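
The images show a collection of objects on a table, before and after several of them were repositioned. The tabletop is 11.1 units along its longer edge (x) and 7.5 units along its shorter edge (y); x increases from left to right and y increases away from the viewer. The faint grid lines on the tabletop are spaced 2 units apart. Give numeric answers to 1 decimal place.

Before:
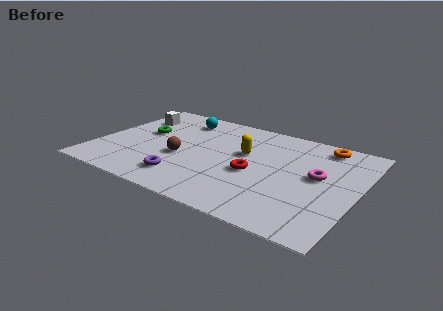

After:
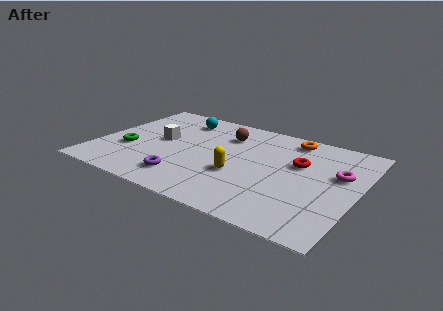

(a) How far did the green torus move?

1.6

The green torus was near (1.8, 4.3) before and (1.4, 2.7) after, so it travelled √(0.4² + 1.6²) ≈ 1.6 units.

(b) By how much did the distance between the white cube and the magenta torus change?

-0.8

The distance was about 8.4 in the first image and 7.6 in the second, so they moved 0.8 units closer together.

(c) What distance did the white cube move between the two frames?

2.1

The white cube moved from about (1.1, 5.5) to (2.6, 4.0), a distance of √(1.5² + 1.5²) ≈ 2.1.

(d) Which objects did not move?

the purple torus and the cyan sphere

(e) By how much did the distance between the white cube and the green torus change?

+0.4

The distance was about 1.4 in the first image and 1.8 in the second, so they moved 0.4 units further apart.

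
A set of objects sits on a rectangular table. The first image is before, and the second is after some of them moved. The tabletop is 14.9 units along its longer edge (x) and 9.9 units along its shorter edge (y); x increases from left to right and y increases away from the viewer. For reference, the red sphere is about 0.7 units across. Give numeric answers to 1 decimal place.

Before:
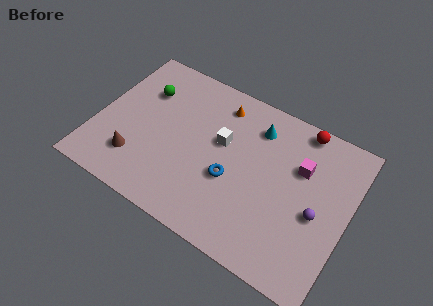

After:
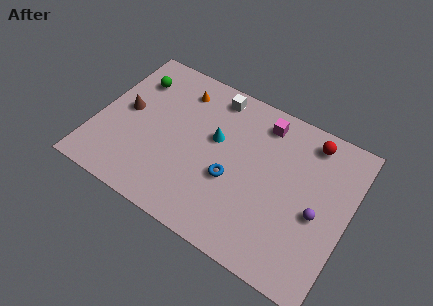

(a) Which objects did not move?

the purple sphere and the blue torus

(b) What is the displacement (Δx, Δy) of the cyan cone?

(-2.2, -1.9)

The cyan cone started near (9.1, 7.8) and ended near (6.9, 5.9).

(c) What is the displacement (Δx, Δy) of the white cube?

(-0.9, 2.7)

From the two frames, the white cube sits at roughly (7.3, 5.9) before and (6.4, 8.6) after.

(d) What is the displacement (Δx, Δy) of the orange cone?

(-2.4, -0.2)

From the two frames, the orange cone sits at roughly (6.8, 8.2) before and (4.4, 8.0) after.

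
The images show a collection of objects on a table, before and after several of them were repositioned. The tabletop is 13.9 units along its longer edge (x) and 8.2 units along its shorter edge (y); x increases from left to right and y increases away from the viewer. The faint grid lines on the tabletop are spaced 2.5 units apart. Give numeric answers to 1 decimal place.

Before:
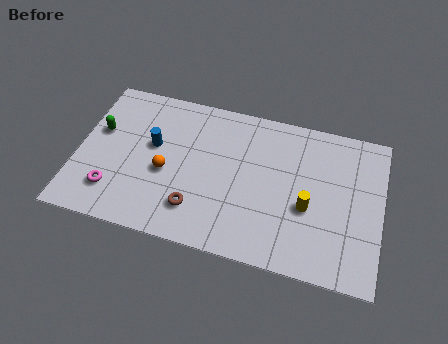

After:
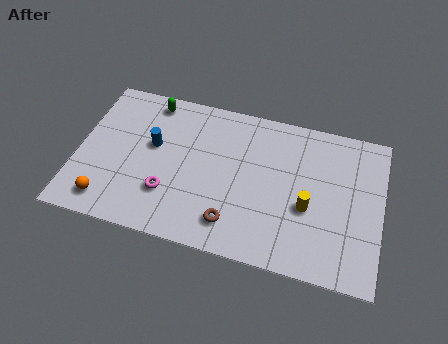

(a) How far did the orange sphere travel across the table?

3.3

The orange sphere was near (4.1, 3.5) before and (1.6, 1.3) after, so it travelled √(2.5² + 2.2²) ≈ 3.3 units.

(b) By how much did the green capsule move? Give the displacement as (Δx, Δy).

(2.2, 2.2)

The green capsule was at about (0.9, 5.0) and moved to about (3.1, 7.2).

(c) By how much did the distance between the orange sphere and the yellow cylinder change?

+2.7

They were about 6.5 units apart before and 9.2 after — 2.7 units further apart.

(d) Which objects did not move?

the yellow cylinder and the blue cylinder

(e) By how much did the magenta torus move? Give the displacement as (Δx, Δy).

(2.5, 0.5)

From the two frames, the magenta torus sits at roughly (1.8, 1.9) before and (4.3, 2.4) after.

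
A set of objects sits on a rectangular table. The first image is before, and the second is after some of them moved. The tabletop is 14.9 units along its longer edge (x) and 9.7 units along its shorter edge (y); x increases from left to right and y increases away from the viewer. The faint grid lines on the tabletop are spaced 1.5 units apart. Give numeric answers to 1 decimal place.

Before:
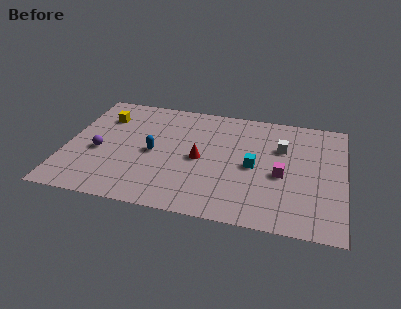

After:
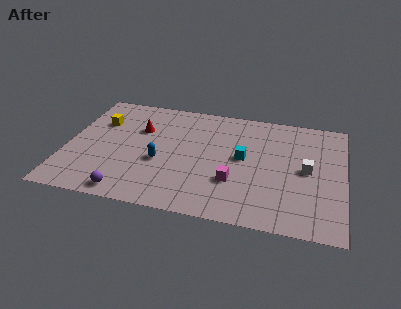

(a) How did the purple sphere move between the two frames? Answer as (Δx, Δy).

(1.8, -3.1)

The purple sphere was at about (1.8, 4.1) and moved to about (3.6, 1.0).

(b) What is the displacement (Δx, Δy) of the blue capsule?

(0.4, -0.7)

The blue capsule was at about (4.7, 4.6) and moved to about (5.1, 3.9).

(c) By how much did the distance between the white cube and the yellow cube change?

+1.7

They were about 9.7 units apart before and 11.4 after — 1.7 units further apart.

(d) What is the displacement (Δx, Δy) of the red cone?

(-3.4, 1.9)

The red cone was at about (7.2, 4.6) and moved to about (3.8, 6.5).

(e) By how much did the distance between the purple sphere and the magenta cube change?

-3.9

The distance was about 9.8 in the first image and 5.9 in the second, so they moved 3.9 units closer together.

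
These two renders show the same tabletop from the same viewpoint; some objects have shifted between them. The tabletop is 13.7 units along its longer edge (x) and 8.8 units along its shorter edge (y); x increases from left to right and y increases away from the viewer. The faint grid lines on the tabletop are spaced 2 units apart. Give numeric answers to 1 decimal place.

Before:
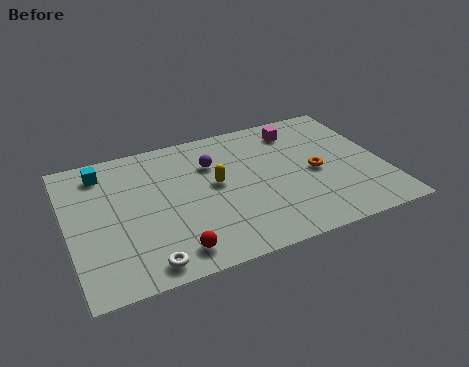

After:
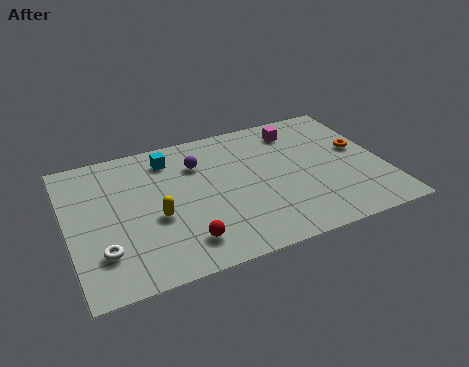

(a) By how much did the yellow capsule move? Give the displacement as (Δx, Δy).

(-2.7, -1.2)

The yellow capsule started near (6.4, 4.8) and ended near (3.7, 3.6).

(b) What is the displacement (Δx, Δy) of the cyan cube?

(2.9, -0.1)

From the two frames, the cyan cube sits at roughly (1.7, 7.3) before and (4.6, 7.2) after.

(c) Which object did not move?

the magenta cube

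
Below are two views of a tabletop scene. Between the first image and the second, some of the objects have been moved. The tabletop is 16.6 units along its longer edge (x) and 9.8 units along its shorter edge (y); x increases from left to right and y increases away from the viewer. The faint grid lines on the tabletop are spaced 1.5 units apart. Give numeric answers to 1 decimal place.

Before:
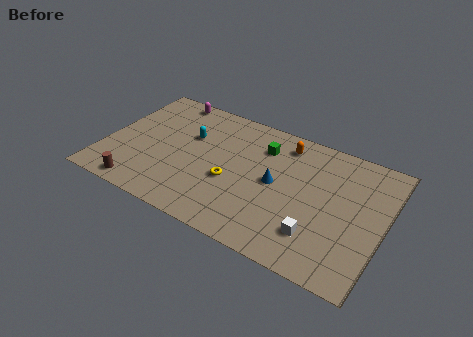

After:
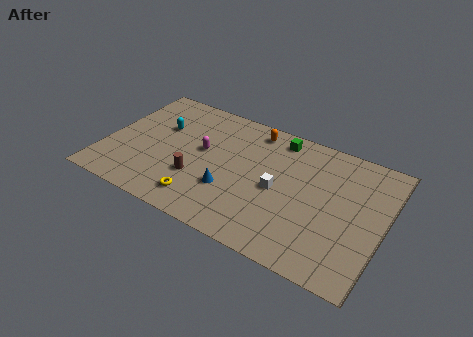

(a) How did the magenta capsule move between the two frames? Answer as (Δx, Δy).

(2.7, -3.4)

The magenta capsule was at about (3.0, 8.9) and moved to about (5.7, 5.5).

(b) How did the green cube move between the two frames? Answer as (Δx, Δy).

(0.8, 1.1)

The green cube was at about (9.1, 7.4) and moved to about (9.9, 8.5).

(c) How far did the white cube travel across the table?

3.4

From (13.0, 2.4) to (10.4, 4.6), the white cube covered √(2.6² + 2.2²) ≈ 3.4 units.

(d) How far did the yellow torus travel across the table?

2.7

The yellow torus moved from about (7.7, 3.9) to (6.2, 1.7), a distance of √(1.5² + 2.2²) ≈ 2.7.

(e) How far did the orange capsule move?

1.9

The orange capsule was near (10.3, 8.2) before and (8.4, 8.5) after, so it travelled √(1.9² + 0.3²) ≈ 1.9 units.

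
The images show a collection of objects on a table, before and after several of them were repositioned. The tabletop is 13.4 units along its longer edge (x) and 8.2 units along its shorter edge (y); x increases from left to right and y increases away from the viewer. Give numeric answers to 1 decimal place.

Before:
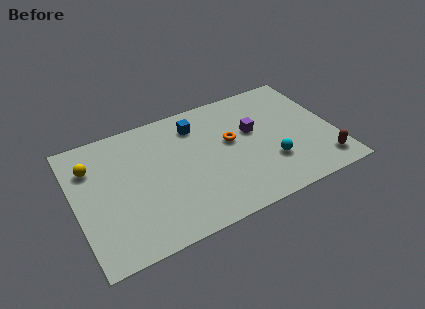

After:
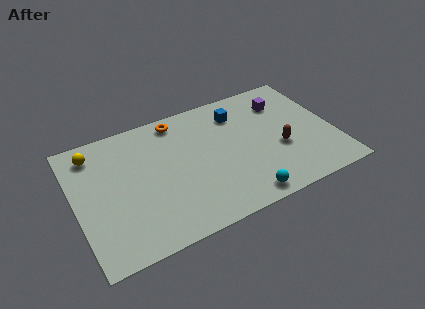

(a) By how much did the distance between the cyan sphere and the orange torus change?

+4.0

They were about 2.8 units apart before and 6.8 after — 4.0 units further apart.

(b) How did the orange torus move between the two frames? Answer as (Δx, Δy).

(-2.5, 2.5)

From the two frames, the orange torus sits at roughly (8.1, 4.7) before and (5.6, 7.2) after.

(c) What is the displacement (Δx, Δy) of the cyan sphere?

(-1.7, -1.6)

The cyan sphere was at about (9.9, 2.5) and moved to about (8.2, 0.9).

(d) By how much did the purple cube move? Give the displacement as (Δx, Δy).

(1.8, 1.3)

From the two frames, the purple cube sits at roughly (9.3, 4.9) before and (11.1, 6.2) after.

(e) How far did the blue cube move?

2.2

The blue cube moved from about (6.5, 6.5) to (8.7, 6.4), a distance of √(2.2² + 0.1²) ≈ 2.2.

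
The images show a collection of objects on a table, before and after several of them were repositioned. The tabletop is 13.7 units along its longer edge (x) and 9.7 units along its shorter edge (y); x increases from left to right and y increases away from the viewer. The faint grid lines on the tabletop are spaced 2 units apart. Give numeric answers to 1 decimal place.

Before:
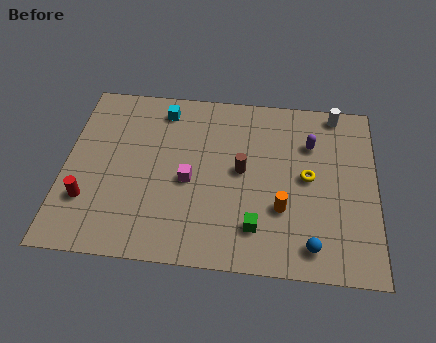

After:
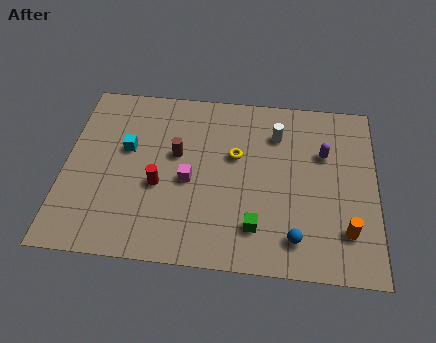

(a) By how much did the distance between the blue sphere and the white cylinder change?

-1.8

Before: roughly 7.5 units apart; after: 5.7. That's 1.8 units closer together.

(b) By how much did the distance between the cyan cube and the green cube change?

-0.6

The distance was about 7.5 in the first image and 6.9 in the second, so they moved 0.6 units closer together.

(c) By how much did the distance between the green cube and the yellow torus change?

+0.3

Before: roughly 3.6 units apart; after: 3.9. That's 0.3 units further apart.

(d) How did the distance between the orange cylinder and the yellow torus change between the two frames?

+4.0

They were about 2.1 units apart before and 6.1 after — 4.0 units further apart.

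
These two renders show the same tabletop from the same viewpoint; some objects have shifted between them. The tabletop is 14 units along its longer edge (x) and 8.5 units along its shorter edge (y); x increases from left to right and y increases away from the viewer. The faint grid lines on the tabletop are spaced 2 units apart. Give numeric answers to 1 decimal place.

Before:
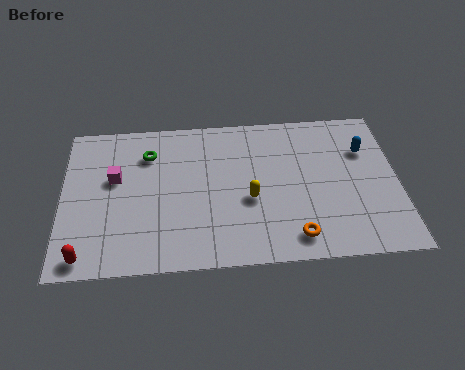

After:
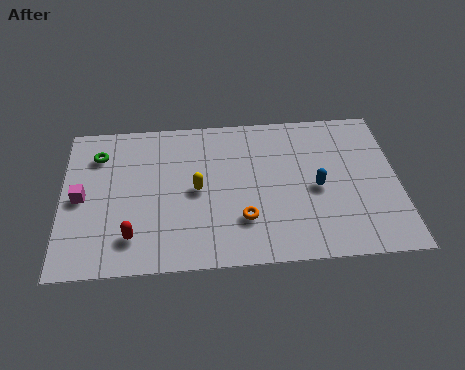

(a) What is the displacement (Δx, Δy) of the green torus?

(-2.1, 0.1)

The green torus started near (3.6, 6.4) and ended near (1.5, 6.5).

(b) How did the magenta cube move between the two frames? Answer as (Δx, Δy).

(-1.4, -1.0)

The magenta cube was at about (2.2, 5.1) and moved to about (0.8, 4.1).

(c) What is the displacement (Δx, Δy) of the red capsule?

(1.9, 0.9)

From the two frames, the red capsule sits at roughly (1.0, 0.9) before and (2.9, 1.8) after.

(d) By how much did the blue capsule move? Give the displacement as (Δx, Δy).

(-2.1, -2.0)

The blue capsule was at about (12.7, 5.9) and moved to about (10.6, 3.9).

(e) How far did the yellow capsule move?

2.3

The yellow capsule was near (7.8, 3.5) before and (5.6, 4.2) after, so it travelled √(2.2² + 0.7²) ≈ 2.3 units.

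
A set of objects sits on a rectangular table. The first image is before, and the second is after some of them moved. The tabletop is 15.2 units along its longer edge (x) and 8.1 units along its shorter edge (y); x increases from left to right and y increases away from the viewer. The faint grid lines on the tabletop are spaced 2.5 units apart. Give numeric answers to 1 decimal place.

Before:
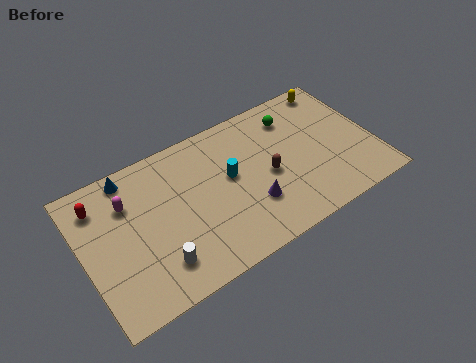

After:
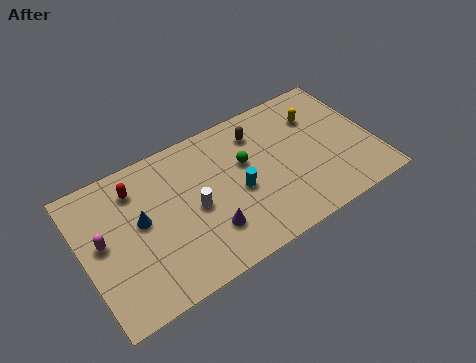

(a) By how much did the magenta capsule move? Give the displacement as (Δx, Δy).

(-1.5, -1.4)

The magenta capsule was at about (2.5, 5.8) and moved to about (1.0, 4.4).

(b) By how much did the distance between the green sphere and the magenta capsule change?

-1.3

The distance was about 8.9 in the first image and 7.6 in the second, so they moved 1.3 units closer together.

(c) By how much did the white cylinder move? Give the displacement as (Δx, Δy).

(2.2, 2.0)

The white cylinder was at about (3.5, 1.8) and moved to about (5.7, 3.8).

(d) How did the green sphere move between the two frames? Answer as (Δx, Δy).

(-2.8, -1.4)

The green sphere was at about (11.4, 6.4) and moved to about (8.6, 5.0).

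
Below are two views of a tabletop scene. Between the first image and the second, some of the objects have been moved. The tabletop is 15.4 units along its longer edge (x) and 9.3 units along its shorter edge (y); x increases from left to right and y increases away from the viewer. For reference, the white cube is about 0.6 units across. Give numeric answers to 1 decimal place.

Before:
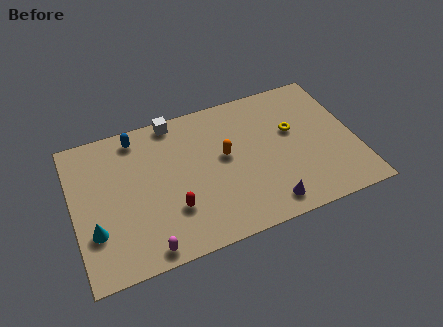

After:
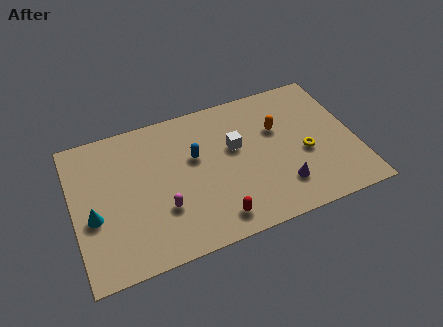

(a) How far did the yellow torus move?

1.8

The yellow torus was near (12.1, 5.6) before and (12.6, 3.9) after, so it travelled √(0.5² + 1.7²) ≈ 1.8 units.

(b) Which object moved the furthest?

the white cube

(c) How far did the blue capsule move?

3.8

From (3.7, 8.1) to (6.7, 5.7), the blue capsule covered √(3.0² + 2.4²) ≈ 3.8 units.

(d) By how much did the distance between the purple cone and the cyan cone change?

+0.9

Before: roughly 9.3 units apart; after: 10.2. That's 0.9 units further apart.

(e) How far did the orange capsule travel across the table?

3.1

From (8.3, 5.2) to (11.3, 6.0), the orange capsule covered √(3.0² + 0.8²) ≈ 3.1 units.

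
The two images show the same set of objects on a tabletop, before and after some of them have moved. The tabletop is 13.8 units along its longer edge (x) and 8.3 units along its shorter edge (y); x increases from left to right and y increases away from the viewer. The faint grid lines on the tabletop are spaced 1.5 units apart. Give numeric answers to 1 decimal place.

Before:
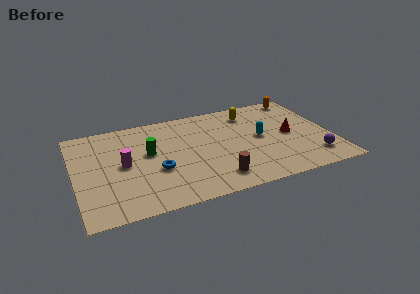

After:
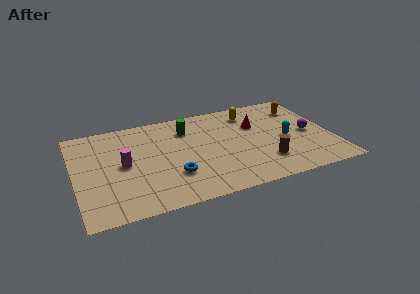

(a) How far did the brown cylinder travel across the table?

2.8

From (7.3, 1.5) to (10.0, 2.1), the brown cylinder covered √(2.7² + 0.6²) ≈ 2.8 units.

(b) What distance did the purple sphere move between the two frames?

2.2

The purple sphere was near (12.6, 1.7) before and (12.6, 3.9) after, so it travelled √(0.0² + 2.2²) ≈ 2.2 units.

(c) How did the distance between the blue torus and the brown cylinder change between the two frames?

+1.5

They were about 3.4 units apart before and 4.9 after — 1.5 units further apart.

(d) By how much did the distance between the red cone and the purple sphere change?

+0.5

Before: roughly 2.6 units apart; after: 3.1. That's 0.5 units further apart.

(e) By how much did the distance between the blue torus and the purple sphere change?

-0.8

They were about 8.4 units apart before and 7.6 after — 0.8 units closer together.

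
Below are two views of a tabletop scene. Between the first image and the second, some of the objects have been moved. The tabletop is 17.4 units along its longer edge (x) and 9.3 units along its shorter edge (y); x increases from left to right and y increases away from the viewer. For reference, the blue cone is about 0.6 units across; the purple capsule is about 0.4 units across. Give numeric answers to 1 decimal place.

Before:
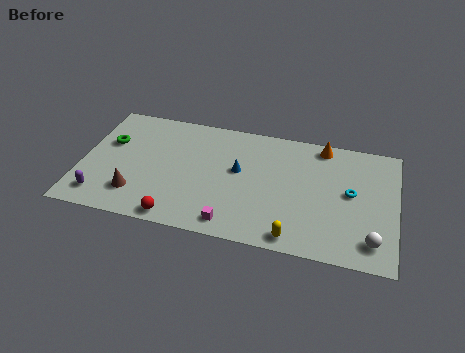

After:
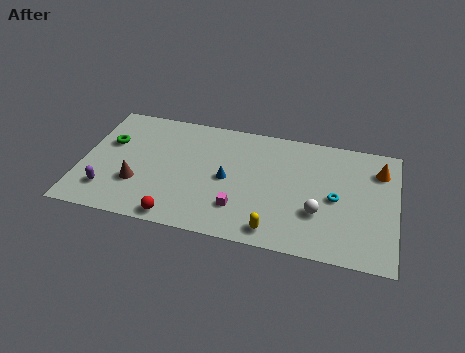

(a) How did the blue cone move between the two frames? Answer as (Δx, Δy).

(-0.6, -0.8)

From the two frames, the blue cone sits at roughly (8.7, 5.3) before and (8.1, 4.5) after.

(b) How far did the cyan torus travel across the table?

1.0

The cyan torus moved from about (14.9, 5.0) to (14.1, 4.4), a distance of √(0.8² + 0.6²) ≈ 1.0.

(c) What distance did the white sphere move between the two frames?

3.3

The white sphere moved from about (16.2, 1.7) to (13.2, 3.1), a distance of √(3.0² + 1.4²) ≈ 3.3.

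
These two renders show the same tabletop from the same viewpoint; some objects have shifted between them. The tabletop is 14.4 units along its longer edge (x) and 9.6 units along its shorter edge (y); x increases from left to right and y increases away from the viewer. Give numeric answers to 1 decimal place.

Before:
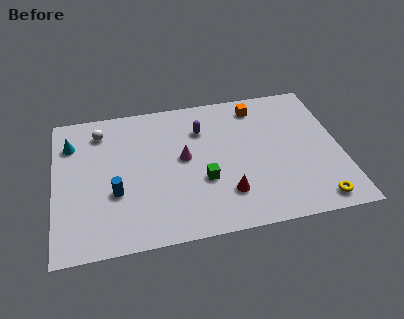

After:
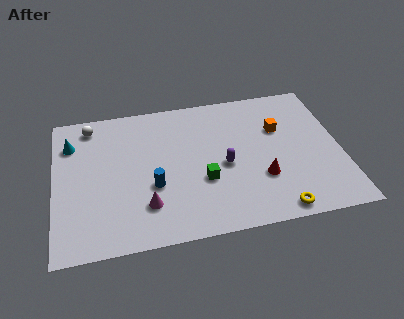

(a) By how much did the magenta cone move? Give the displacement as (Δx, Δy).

(-2.0, -2.8)

From the two frames, the magenta cone sits at roughly (6.5, 5.2) before and (4.5, 2.4) after.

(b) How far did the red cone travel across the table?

1.9

The red cone was near (8.5, 2.4) before and (10.3, 3.1) after, so it travelled √(1.8² + 0.7²) ≈ 1.9 units.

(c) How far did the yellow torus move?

2.0

The yellow torus was near (12.9, 1.1) before and (10.9, 0.9) after, so it travelled √(2.0² + 0.2²) ≈ 2.0 units.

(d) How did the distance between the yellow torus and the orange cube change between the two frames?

-2.0

The distance was about 7.4 in the first image and 5.4 in the second, so they moved 2.0 units closer together.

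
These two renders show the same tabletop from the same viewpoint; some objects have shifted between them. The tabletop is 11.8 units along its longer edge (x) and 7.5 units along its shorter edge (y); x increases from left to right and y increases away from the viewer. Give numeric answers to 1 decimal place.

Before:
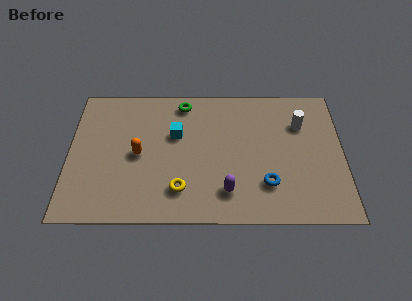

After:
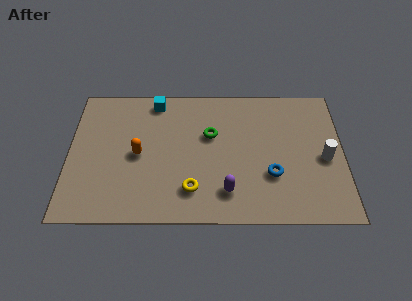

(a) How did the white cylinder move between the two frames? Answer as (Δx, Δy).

(1.0, -1.9)

The white cylinder was at about (10.0, 5.3) and moved to about (11.0, 3.4).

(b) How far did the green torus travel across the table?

2.2

The green torus moved from about (4.9, 6.5) to (6.1, 4.7), a distance of √(1.2² + 1.8²) ≈ 2.2.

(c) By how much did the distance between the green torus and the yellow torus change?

-1.7

The distance was about 4.8 in the first image and 3.1 in the second, so they moved 1.7 units closer together.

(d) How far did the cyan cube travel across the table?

2.1

The cyan cube moved from about (4.6, 4.7) to (3.7, 6.6), a distance of √(0.9² + 1.9²) ≈ 2.1.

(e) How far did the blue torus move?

0.5

From (8.5, 2.0) to (8.7, 2.5), the blue torus covered √(0.2² + 0.5²) ≈ 0.5 units.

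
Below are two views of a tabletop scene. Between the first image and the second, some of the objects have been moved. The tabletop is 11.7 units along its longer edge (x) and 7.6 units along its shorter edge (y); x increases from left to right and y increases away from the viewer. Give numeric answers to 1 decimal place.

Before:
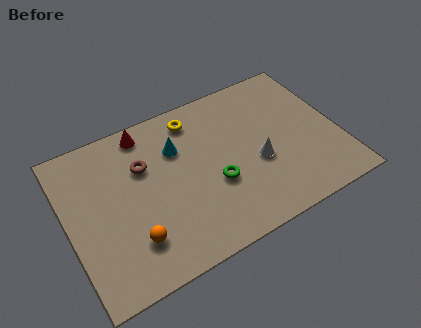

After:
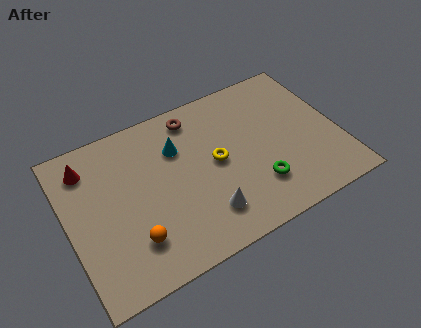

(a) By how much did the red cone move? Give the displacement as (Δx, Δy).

(-2.6, -0.6)

The red cone started near (3.7, 6.7) and ended near (1.1, 6.1).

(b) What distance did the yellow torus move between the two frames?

2.6

From (5.8, 6.4) to (6.4, 3.9), the yellow torus covered √(0.6² + 2.5²) ≈ 2.6 units.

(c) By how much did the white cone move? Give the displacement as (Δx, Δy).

(-2.5, -1.4)

From the two frames, the white cone sits at roughly (8.1, 3.1) before and (5.6, 1.7) after.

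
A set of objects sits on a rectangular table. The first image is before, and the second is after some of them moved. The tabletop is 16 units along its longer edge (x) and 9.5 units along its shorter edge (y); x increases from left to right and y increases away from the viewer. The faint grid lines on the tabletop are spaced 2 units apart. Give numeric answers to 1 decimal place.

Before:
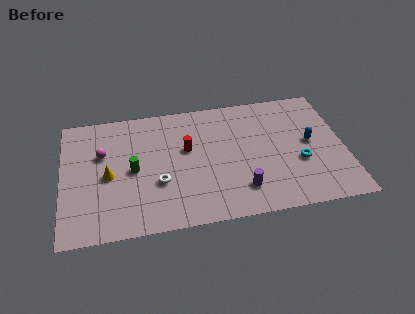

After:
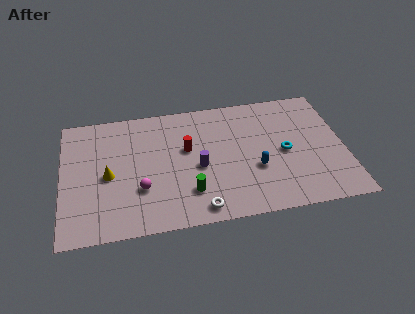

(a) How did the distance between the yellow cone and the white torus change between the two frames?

+3.0

The distance was about 3.0 in the first image and 6.0 in the second, so they moved 3.0 units further apart.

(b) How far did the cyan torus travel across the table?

1.2

The cyan torus was near (13.4, 3.6) before and (12.6, 4.5) after, so it travelled √(0.8² + 0.9²) ≈ 1.2 units.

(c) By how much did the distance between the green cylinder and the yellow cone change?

+3.5

The distance was about 1.4 in the first image and 4.9 in the second, so they moved 3.5 units further apart.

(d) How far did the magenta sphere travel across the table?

3.7

The magenta sphere was near (2.3, 6.1) before and (4.4, 3.1) after, so it travelled √(2.1² + 3.0²) ≈ 3.7 units.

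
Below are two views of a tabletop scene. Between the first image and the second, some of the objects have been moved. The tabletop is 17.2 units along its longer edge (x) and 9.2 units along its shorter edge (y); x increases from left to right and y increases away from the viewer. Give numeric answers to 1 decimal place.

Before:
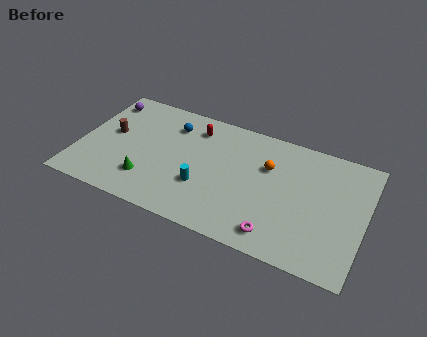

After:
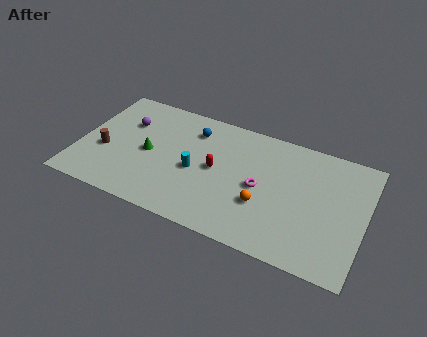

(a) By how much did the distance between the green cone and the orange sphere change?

-0.7

Before: roughly 7.9 units apart; after: 7.2. That's 0.7 units closer together.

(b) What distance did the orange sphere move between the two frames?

2.9

From (11.3, 6.1) to (11.3, 3.2), the orange sphere covered √(0.0² + 2.9²) ≈ 2.9 units.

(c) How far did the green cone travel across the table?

2.1

The green cone was near (4.4, 2.3) before and (4.2, 4.4) after, so it travelled √(0.2² + 2.1²) ≈ 2.1 units.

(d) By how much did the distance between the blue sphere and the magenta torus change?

-3.8

Before: roughly 9.0 units apart; after: 5.2. That's 3.8 units closer together.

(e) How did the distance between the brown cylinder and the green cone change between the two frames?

-1.1

They were about 3.8 units apart before and 2.7 after — 1.1 units closer together.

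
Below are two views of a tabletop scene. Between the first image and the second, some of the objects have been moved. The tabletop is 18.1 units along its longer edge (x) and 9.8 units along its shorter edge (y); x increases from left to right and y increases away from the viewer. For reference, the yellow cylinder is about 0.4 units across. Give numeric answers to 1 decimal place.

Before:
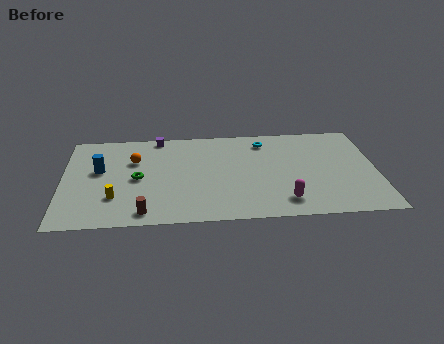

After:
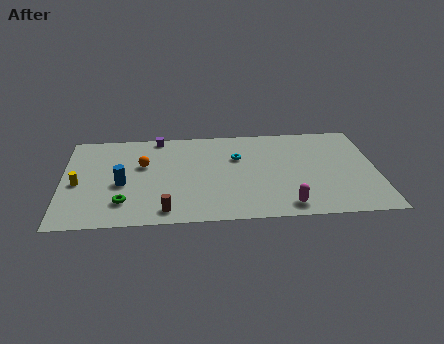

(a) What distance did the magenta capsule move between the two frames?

0.5

The magenta capsule moved from about (12.7, 1.8) to (12.8, 1.3), a distance of √(0.1² + 0.5²) ≈ 0.5.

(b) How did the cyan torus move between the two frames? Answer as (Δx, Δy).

(-1.6, -1.6)

The cyan torus started near (11.7, 8.1) and ended near (10.1, 6.5).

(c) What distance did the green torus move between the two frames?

2.5

From (4.3, 4.7) to (3.5, 2.3), the green torus covered √(0.8² + 2.4²) ≈ 2.5 units.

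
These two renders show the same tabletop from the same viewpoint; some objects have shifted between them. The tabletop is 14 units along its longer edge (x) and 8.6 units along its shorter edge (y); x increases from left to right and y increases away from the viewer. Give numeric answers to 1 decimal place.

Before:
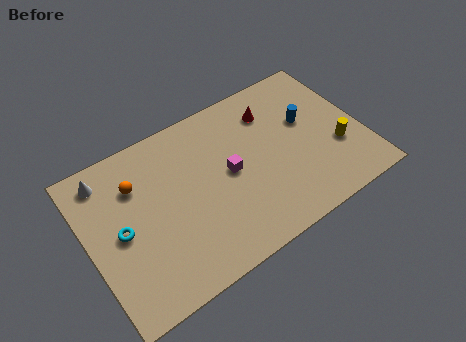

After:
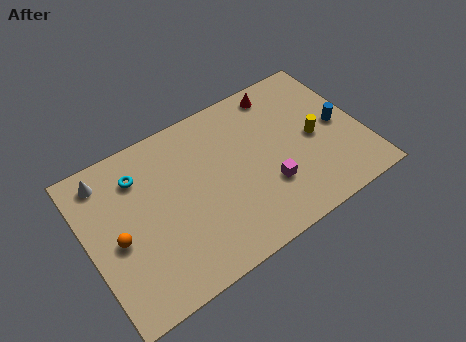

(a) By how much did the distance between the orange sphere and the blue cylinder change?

+2.7

The distance was about 8.8 in the first image and 11.5 in the second, so they moved 2.7 units further apart.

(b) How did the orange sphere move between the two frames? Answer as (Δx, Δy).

(-1.3, -2.3)

The orange sphere was at about (2.7, 6.2) and moved to about (1.4, 3.9).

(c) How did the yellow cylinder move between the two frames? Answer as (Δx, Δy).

(-1.0, 1.1)

From the two frames, the yellow cylinder sits at roughly (12.6, 3.0) before and (11.6, 4.1) after.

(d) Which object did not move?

the white cone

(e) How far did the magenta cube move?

2.4

The magenta cube was near (7.2, 4.4) before and (8.9, 2.7) after, so it travelled √(1.7² + 1.7²) ≈ 2.4 units.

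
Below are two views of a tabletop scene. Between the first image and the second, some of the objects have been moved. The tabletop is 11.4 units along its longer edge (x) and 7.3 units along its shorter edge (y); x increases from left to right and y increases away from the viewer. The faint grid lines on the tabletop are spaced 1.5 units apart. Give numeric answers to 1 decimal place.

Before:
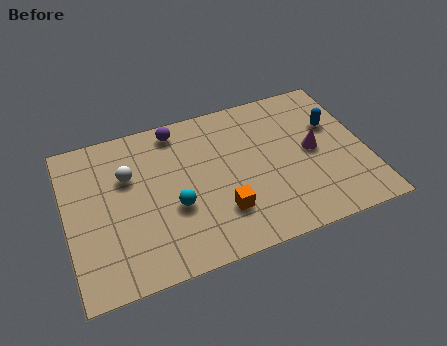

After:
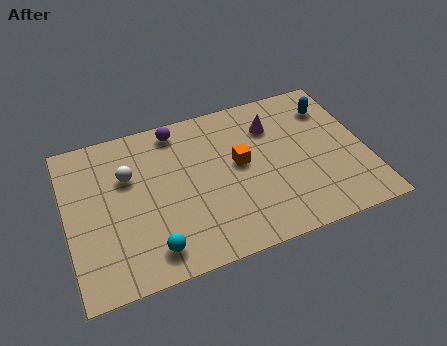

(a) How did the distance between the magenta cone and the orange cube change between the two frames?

-2.1

The distance was about 4.1 in the first image and 2.0 in the second, so they moved 2.1 units closer together.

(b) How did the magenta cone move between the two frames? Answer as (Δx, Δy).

(-1.4, 1.7)

From the two frames, the magenta cone sits at roughly (9.4, 3.7) before and (8.0, 5.4) after.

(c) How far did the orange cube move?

2.2

From (5.7, 2.0) to (6.6, 4.0), the orange cube covered √(0.9² + 2.0²) ≈ 2.2 units.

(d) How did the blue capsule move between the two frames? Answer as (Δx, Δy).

(0.0, 0.9)

From the two frames, the blue capsule sits at roughly (10.3, 4.7) before and (10.3, 5.6) after.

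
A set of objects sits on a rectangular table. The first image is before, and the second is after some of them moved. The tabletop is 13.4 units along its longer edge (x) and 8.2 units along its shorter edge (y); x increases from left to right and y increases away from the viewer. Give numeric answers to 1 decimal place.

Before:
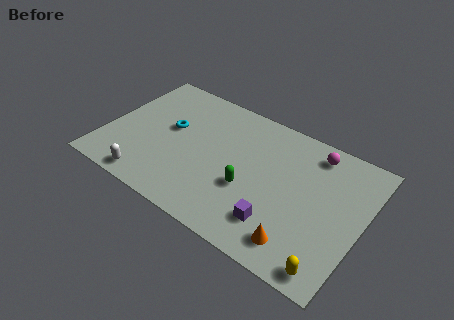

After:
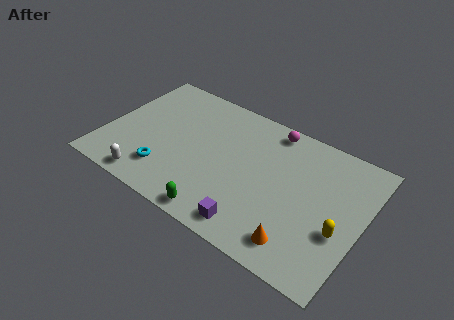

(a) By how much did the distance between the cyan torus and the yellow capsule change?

-0.9

The distance was about 9.9 in the first image and 9.0 in the second, so they moved 0.9 units closer together.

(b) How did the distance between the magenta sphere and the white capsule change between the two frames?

-1.4

They were about 9.8 units apart before and 8.4 after — 1.4 units closer together.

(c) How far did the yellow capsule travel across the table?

2.2

The yellow capsule was near (12.3, 0.9) before and (12.4, 3.1) after, so it travelled √(0.1² + 2.2²) ≈ 2.2 units.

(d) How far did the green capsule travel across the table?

2.5

From (7.7, 3.1) to (6.6, 0.8), the green capsule covered √(1.1² + 2.3²) ≈ 2.5 units.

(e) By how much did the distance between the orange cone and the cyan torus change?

-1.0

They were about 8.1 units apart before and 7.1 after — 1.0 units closer together.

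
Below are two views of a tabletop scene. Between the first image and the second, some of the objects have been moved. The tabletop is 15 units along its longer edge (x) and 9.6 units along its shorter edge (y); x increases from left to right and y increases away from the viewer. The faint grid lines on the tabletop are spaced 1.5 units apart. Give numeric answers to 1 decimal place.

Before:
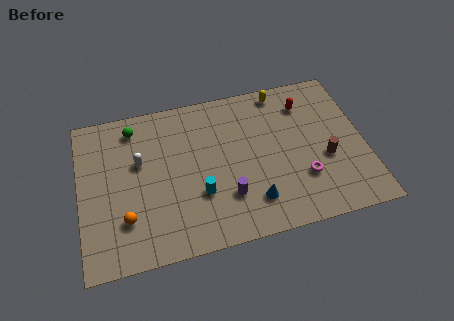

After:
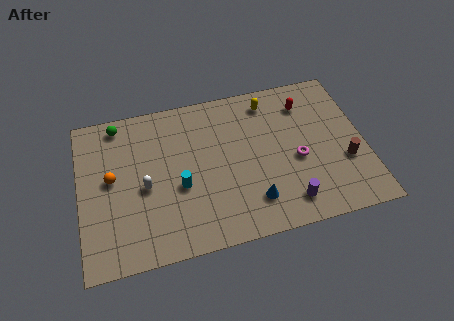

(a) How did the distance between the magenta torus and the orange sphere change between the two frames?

+0.5

Before: roughly 9.3 units apart; after: 9.8. That's 0.5 units further apart.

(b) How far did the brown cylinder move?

1.1

The brown cylinder moved from about (12.9, 3.8) to (13.9, 3.4), a distance of √(1.0² + 0.4²) ≈ 1.1.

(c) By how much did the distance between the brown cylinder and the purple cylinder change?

-1.7

The distance was about 5.4 in the first image and 3.7 in the second, so they moved 1.7 units closer together.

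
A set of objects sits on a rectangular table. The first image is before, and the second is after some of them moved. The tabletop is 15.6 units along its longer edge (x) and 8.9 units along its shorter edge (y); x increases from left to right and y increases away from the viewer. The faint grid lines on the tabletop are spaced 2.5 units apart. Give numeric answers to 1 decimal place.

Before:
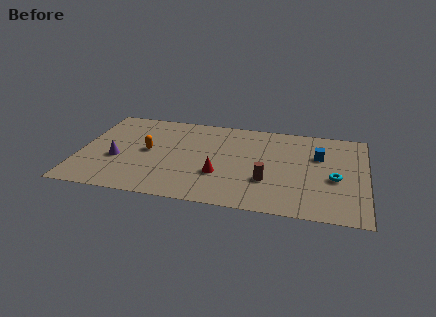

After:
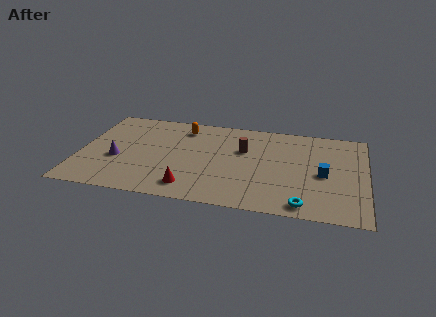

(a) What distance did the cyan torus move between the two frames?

3.2

The cyan torus was near (13.9, 3.8) before and (12.3, 1.0) after, so it travelled √(1.6² + 2.8²) ≈ 3.2 units.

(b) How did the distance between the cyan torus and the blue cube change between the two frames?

+1.0

The distance was about 2.3 in the first image and 3.3 in the second, so they moved 1.0 units further apart.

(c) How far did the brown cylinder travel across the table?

3.1

From (10.3, 2.9) to (8.9, 5.7), the brown cylinder covered √(1.4² + 2.8²) ≈ 3.1 units.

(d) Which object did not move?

the purple cone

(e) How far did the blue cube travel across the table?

1.8

The blue cube was near (13.0, 5.9) before and (13.3, 4.1) after, so it travelled √(0.3² + 1.8²) ≈ 1.8 units.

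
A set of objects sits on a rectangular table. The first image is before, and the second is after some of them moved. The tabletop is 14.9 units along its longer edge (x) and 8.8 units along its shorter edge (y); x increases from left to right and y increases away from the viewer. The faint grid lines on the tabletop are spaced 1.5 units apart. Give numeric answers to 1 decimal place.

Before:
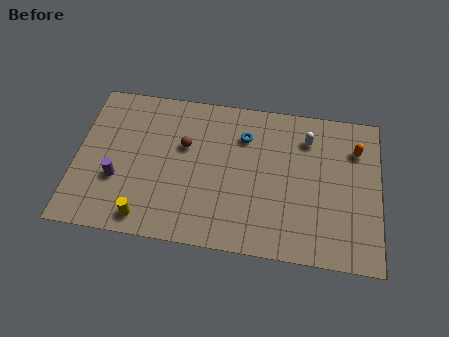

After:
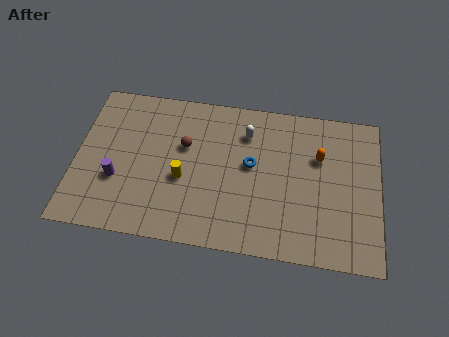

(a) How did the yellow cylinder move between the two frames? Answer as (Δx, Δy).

(1.7, 2.5)

From the two frames, the yellow cylinder sits at roughly (3.6, 1.1) before and (5.3, 3.6) after.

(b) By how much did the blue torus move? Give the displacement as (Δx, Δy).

(0.4, -1.6)

From the two frames, the blue torus sits at roughly (8.2, 6.5) before and (8.6, 4.9) after.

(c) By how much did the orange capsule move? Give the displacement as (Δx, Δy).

(-1.8, -0.7)

From the two frames, the orange capsule sits at roughly (13.7, 6.5) before and (11.9, 5.8) after.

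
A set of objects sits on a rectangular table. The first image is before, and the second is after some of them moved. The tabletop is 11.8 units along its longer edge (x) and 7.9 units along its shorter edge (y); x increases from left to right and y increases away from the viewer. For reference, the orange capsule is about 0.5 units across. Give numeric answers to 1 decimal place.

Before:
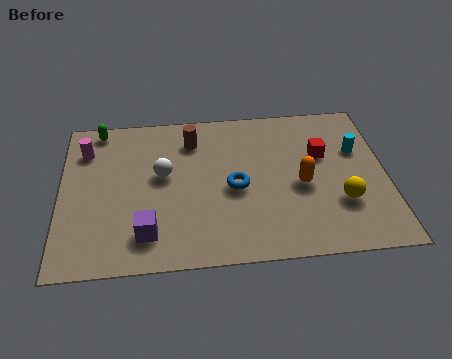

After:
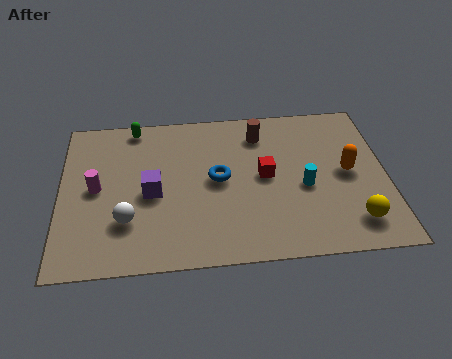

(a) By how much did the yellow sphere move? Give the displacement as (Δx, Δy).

(0.4, -1.0)

The yellow sphere started near (10.1, 2.5) and ended near (10.5, 1.5).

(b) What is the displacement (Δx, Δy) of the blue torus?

(-0.6, 0.5)

From the two frames, the blue torus sits at roughly (6.3, 3.6) before and (5.7, 4.1) after.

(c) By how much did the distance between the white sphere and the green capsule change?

+1.3

They were about 3.5 units apart before and 4.8 after — 1.3 units further apart.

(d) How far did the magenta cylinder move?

2.0

The magenta cylinder was near (0.9, 6.0) before and (1.3, 4.0) after, so it travelled √(0.4² + 2.0²) ≈ 2.0 units.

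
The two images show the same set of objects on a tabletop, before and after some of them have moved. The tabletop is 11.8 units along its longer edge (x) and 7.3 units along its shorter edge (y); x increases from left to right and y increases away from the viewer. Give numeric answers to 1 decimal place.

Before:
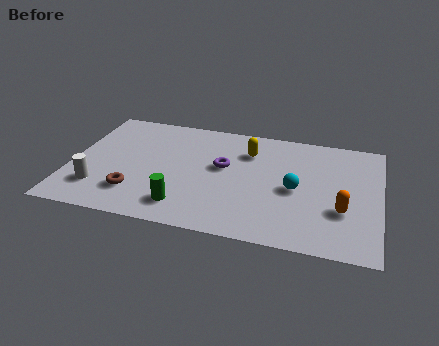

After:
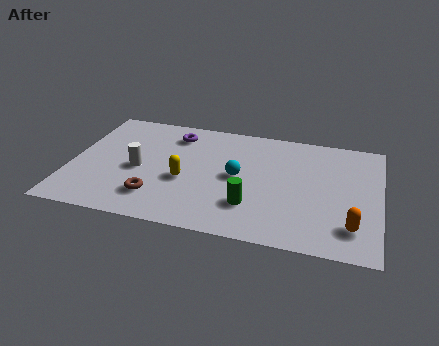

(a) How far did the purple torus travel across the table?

2.6

From (5.8, 4.2) to (3.8, 5.9), the purple torus covered √(2.0² + 1.7²) ≈ 2.6 units.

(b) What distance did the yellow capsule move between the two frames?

3.3

The yellow capsule moved from about (6.7, 5.4) to (4.4, 3.0), a distance of √(2.3² + 2.4²) ≈ 3.3.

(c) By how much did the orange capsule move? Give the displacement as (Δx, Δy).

(0.4, -0.9)

The orange capsule started near (10.4, 2.5) and ended near (10.8, 1.6).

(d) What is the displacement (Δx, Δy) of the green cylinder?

(2.5, 0.6)

From the two frames, the green cylinder sits at roughly (4.5, 1.4) before and (7.0, 2.0) after.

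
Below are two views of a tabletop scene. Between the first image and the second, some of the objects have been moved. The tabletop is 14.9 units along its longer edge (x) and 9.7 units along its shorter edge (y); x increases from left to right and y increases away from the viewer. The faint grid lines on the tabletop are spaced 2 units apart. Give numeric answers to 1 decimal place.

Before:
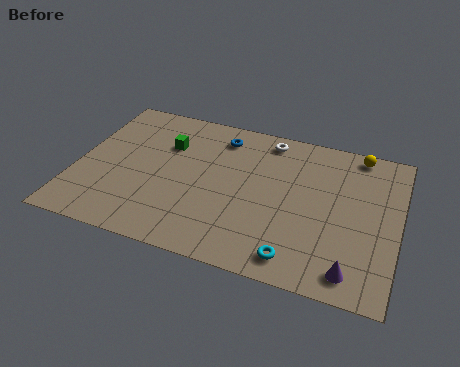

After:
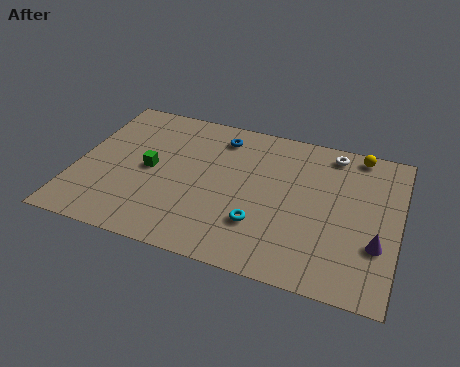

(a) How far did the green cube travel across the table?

2.0

The green cube was near (4.0, 6.7) before and (3.4, 4.8) after, so it travelled √(0.6² + 1.9²) ≈ 2.0 units.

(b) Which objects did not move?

the yellow sphere and the blue torus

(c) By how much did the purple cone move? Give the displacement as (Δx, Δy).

(1.0, 1.9)

The purple cone was at about (13.0, 1.3) and moved to about (14.0, 3.2).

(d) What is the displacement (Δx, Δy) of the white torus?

(3.0, 0.0)

The white torus started near (8.6, 8.5) and ended near (11.6, 8.5).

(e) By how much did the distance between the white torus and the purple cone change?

-2.6

Before: roughly 8.4 units apart; after: 5.8. That's 2.6 units closer together.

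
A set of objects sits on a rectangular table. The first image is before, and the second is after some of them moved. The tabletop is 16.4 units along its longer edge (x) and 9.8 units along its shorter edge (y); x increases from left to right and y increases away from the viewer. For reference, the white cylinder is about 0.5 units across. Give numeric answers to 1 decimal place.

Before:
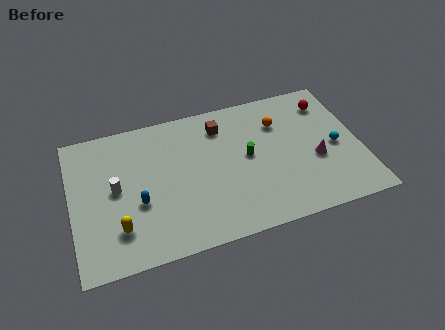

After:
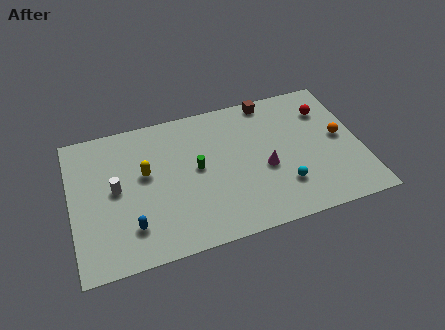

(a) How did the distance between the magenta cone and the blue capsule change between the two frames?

-2.2

They were about 10.1 units apart before and 7.9 after — 2.2 units closer together.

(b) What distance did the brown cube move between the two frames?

3.1

The brown cube moved from about (8.7, 7.8) to (11.6, 8.9), a distance of √(2.9² + 1.1²) ≈ 3.1.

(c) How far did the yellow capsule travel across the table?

3.7

The yellow capsule moved from about (2.5, 2.4) to (4.2, 5.7), a distance of √(1.7² + 3.3²) ≈ 3.7.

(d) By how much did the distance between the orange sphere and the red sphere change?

-0.7

They were about 3.0 units apart before and 2.3 after — 0.7 units closer together.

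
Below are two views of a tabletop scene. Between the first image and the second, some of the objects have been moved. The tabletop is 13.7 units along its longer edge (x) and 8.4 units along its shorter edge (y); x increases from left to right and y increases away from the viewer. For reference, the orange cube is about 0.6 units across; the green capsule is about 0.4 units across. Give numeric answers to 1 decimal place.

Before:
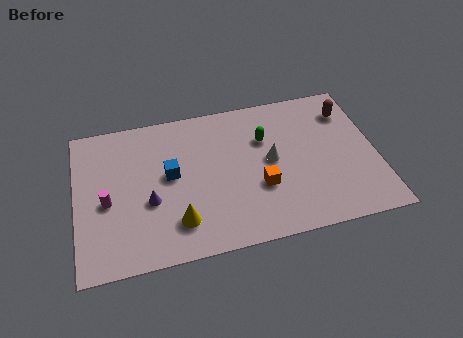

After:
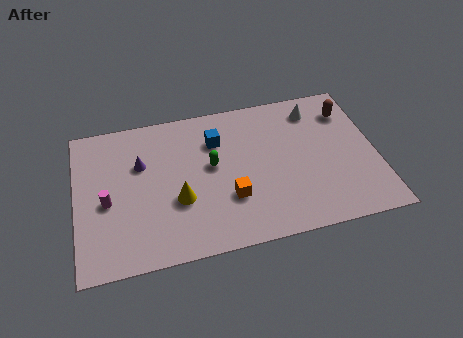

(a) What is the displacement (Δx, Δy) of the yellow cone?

(0.1, 1.2)

The yellow cone started near (4.5, 1.9) and ended near (4.6, 3.1).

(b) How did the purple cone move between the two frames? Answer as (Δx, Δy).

(-0.3, 2.2)

From the two frames, the purple cone sits at roughly (3.3, 3.3) before and (3.0, 5.5) after.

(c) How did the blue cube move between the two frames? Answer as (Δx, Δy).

(2.2, 1.5)

From the two frames, the blue cube sits at roughly (4.3, 4.6) before and (6.5, 6.1) after.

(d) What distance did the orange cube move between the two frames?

1.4

The orange cube was near (8.3, 3.0) before and (6.9, 2.7) after, so it travelled √(1.4² + 0.3²) ≈ 1.4 units.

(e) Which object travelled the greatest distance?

the white cone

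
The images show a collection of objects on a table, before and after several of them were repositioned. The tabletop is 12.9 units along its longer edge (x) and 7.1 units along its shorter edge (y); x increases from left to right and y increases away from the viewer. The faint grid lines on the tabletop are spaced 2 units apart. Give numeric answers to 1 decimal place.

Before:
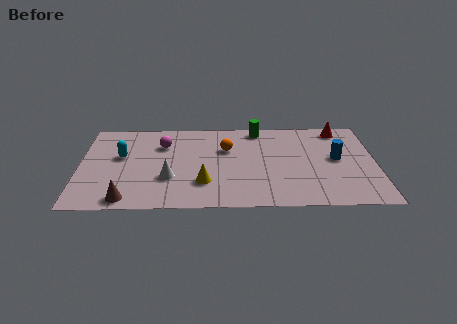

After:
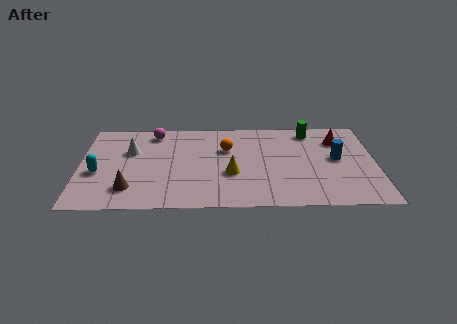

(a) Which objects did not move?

the blue cylinder and the orange sphere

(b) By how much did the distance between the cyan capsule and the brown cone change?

-1.5

They were about 3.4 units apart before and 1.9 after — 1.5 units closer together.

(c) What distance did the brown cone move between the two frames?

0.8

The brown cone was near (2.1, 0.8) before and (2.2, 1.6) after, so it travelled √(0.1² + 0.8²) ≈ 0.8 units.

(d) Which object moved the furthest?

the white cone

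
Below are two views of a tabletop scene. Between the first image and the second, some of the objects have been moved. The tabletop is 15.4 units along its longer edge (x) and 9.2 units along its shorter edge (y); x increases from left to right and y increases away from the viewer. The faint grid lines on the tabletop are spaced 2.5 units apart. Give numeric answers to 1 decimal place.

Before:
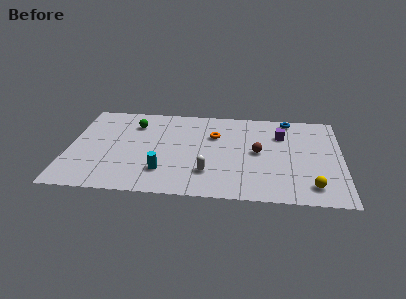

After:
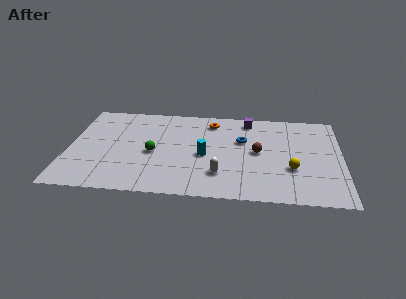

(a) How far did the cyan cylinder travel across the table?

2.9

From (5.4, 2.3) to (7.7, 4.1), the cyan cylinder covered √(2.3² + 1.8²) ≈ 2.9 units.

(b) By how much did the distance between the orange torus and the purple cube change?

-1.7

Before: roughly 3.8 units apart; after: 2.1. That's 1.7 units closer together.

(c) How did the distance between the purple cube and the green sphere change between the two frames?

-1.8

The distance was about 8.4 in the first image and 6.6 in the second, so they moved 1.8 units closer together.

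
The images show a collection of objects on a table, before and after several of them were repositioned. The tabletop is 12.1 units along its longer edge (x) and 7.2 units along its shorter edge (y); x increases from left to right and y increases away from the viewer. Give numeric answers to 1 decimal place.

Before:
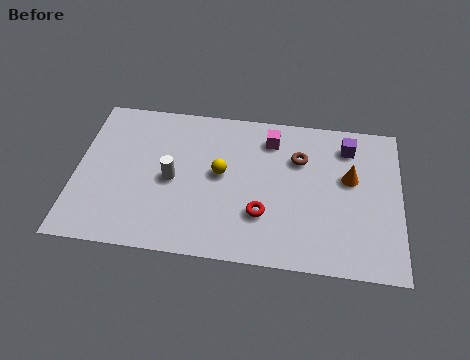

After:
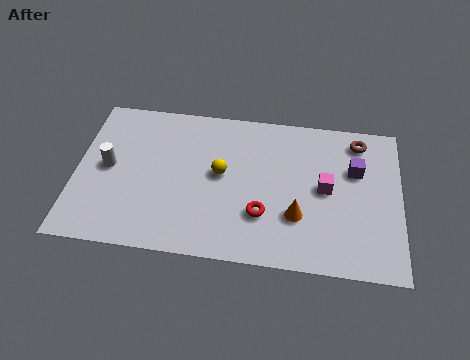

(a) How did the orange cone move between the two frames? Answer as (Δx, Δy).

(-1.9, -2.0)

The orange cone started near (10.2, 4.3) and ended near (8.3, 2.3).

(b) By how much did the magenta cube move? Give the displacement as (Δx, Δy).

(2.1, -2.1)

The magenta cube was at about (7.2, 5.8) and moved to about (9.3, 3.7).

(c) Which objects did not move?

the yellow sphere and the red torus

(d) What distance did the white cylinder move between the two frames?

2.4

The white cylinder moved from about (3.6, 3.4) to (1.2, 3.7), a distance of √(2.4² + 0.3²) ≈ 2.4.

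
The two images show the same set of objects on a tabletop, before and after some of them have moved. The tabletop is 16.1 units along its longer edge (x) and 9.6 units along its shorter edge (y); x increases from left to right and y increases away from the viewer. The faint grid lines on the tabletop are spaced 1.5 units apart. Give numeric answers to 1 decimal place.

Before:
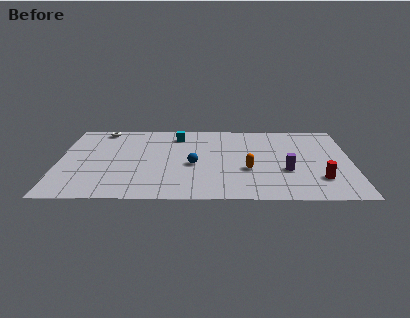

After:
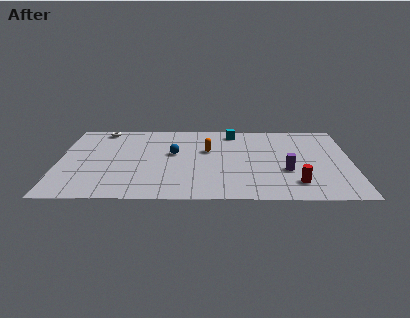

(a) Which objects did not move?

the white torus and the purple cylinder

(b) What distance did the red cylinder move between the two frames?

1.4

The red cylinder was near (14.3, 2.5) before and (13.0, 2.0) after, so it travelled √(1.3² + 0.5²) ≈ 1.4 units.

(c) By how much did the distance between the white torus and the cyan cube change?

+3.0

They were about 4.3 units apart before and 7.3 after — 3.0 units further apart.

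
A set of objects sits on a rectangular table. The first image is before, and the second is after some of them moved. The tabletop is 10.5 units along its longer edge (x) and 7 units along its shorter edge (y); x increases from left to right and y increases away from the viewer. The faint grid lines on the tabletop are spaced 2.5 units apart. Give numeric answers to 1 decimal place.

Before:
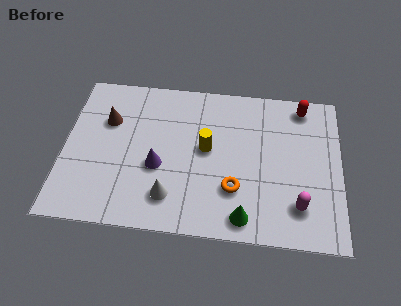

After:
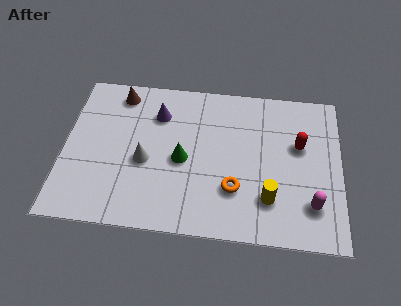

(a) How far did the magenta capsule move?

0.5

The magenta capsule moved from about (8.9, 1.6) to (9.4, 1.7), a distance of √(0.5² + 0.1²) ≈ 0.5.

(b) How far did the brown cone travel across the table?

1.4

The brown cone moved from about (1.6, 4.7) to (2.0, 6.0), a distance of √(0.4² + 1.3²) ≈ 1.4.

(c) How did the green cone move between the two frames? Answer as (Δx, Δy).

(-2.4, 2.3)

The green cone was at about (6.9, 0.9) and moved to about (4.5, 3.2).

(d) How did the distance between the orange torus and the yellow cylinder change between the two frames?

-0.7

The distance was about 2.0 in the first image and 1.3 in the second, so they moved 0.7 units closer together.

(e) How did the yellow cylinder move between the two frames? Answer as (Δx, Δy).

(2.4, -2.0)

The yellow cylinder started near (5.4, 3.8) and ended near (7.8, 1.8).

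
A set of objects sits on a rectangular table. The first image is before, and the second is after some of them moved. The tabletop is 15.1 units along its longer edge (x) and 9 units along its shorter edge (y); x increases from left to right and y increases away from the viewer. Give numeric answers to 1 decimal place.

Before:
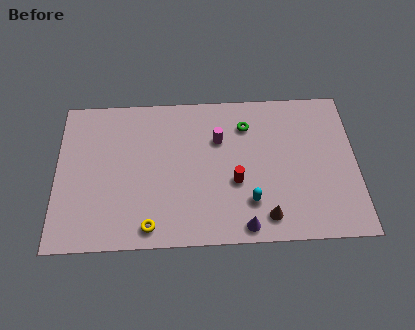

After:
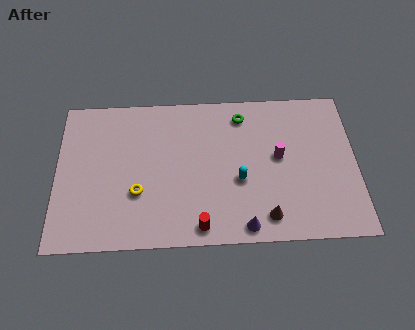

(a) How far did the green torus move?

0.6

The green torus was near (9.6, 6.9) before and (9.4, 7.5) after, so it travelled √(0.2² + 0.6²) ≈ 0.6 units.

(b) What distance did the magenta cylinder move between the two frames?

3.2

From (8.2, 6.1) to (11.2, 4.9), the magenta cylinder covered √(3.0² + 1.2²) ≈ 3.2 units.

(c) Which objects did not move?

the purple cone and the brown cone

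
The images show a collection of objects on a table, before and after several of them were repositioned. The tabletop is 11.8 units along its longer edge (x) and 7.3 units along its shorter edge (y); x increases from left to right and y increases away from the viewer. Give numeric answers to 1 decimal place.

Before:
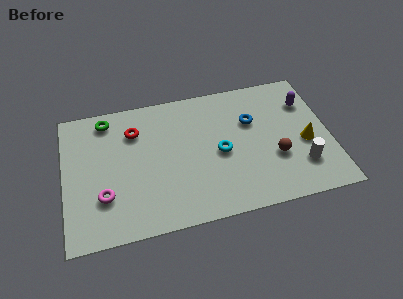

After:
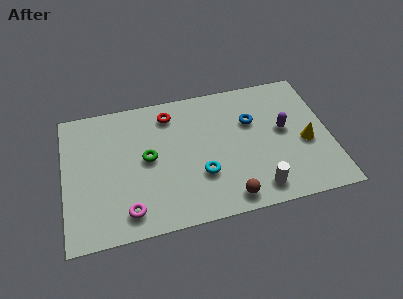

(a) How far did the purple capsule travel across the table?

1.7

From (10.9, 5.3) to (9.8, 4.0), the purple capsule covered √(1.1² + 1.3²) ≈ 1.7 units.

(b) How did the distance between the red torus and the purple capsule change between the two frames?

-2.3

Before: roughly 7.7 units apart; after: 5.4. That's 2.3 units closer together.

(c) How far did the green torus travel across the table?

3.0

The green torus was near (2.0, 6.3) before and (3.7, 3.8) after, so it travelled √(1.7² + 2.5²) ≈ 3.0 units.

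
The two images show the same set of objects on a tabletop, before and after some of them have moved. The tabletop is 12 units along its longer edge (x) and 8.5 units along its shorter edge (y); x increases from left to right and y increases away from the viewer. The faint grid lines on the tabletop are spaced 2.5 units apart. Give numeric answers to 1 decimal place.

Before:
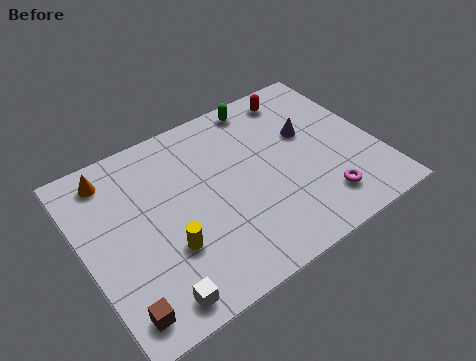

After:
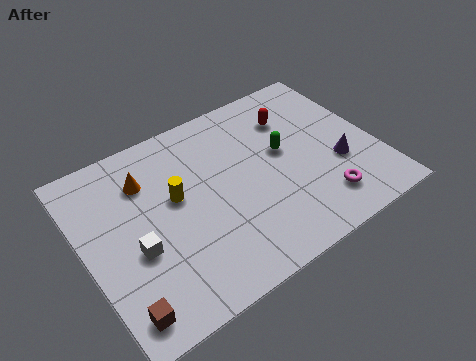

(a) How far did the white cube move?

2.4

The white cube was near (2.2, 1.0) before and (1.9, 3.4) after, so it travelled √(0.3² + 2.4²) ≈ 2.4 units.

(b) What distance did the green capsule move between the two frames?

2.8

From (7.9, 7.6) to (8.3, 4.8), the green capsule covered √(0.4² + 2.8²) ≈ 2.8 units.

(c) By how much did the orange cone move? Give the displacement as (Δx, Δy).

(1.3, -0.9)

From the two frames, the orange cone sits at roughly (1.5, 7.2) before and (2.8, 6.3) after.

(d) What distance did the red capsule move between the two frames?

1.1

The red capsule moved from about (9.4, 7.3) to (9.0, 6.3), a distance of √(0.4² + 1.0²) ≈ 1.1.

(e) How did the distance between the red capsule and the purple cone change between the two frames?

+1.4

The distance was about 2.1 in the first image and 3.5 in the second, so they moved 1.4 units further apart.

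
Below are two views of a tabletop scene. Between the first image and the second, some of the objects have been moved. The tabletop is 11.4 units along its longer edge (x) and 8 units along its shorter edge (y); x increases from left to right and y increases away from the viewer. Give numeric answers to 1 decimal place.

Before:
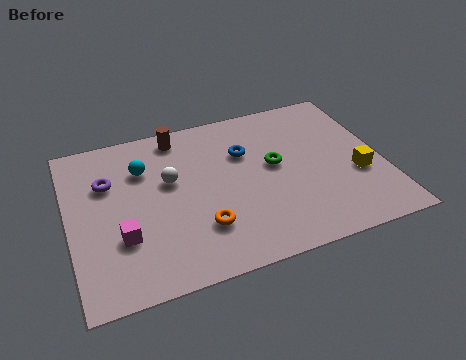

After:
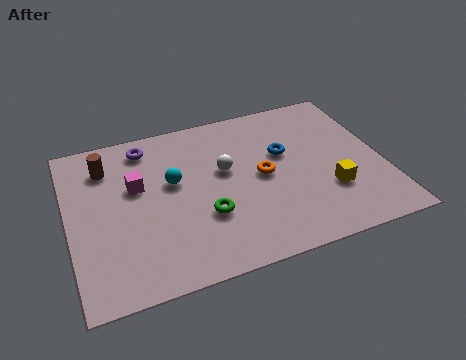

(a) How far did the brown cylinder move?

2.8

From (4.2, 7.0) to (1.5, 6.2), the brown cylinder covered √(2.7² + 0.8²) ≈ 2.8 units.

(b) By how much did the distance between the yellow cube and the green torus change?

+1.3

The distance was about 3.2 in the first image and 4.5 in the second, so they moved 1.3 units further apart.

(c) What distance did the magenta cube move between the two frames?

2.4

From (1.8, 2.6) to (2.5, 4.9), the magenta cube covered √(0.7² + 2.3²) ≈ 2.4 units.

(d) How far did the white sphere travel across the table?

2.0

The white sphere was near (3.7, 4.8) before and (5.7, 4.7) after, so it travelled √(2.0² + 0.1²) ≈ 2.0 units.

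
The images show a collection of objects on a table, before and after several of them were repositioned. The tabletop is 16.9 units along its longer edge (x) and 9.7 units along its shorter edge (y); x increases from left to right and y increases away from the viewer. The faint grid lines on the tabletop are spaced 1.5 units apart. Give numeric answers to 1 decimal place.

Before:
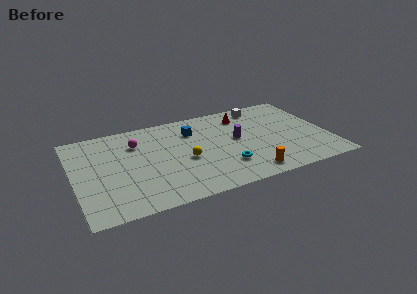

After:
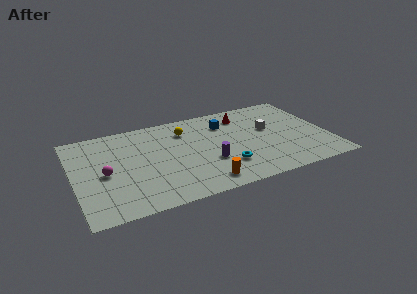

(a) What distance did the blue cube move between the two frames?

2.2

The blue cube moved from about (8.1, 7.2) to (10.3, 7.3), a distance of √(2.2² + 0.1²) ≈ 2.2.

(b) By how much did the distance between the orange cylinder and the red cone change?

+0.7

Before: roughly 6.5 units apart; after: 7.2. That's 0.7 units further apart.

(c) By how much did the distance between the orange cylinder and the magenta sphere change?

-2.1

They were about 9.0 units apart before and 6.9 after — 2.1 units closer together.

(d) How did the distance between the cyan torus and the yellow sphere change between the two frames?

+2.3

They were about 3.0 units apart before and 5.3 after — 2.3 units further apart.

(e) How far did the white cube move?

2.7

From (12.9, 8.4) to (13.1, 5.7), the white cube covered √(0.2² + 2.7²) ≈ 2.7 units.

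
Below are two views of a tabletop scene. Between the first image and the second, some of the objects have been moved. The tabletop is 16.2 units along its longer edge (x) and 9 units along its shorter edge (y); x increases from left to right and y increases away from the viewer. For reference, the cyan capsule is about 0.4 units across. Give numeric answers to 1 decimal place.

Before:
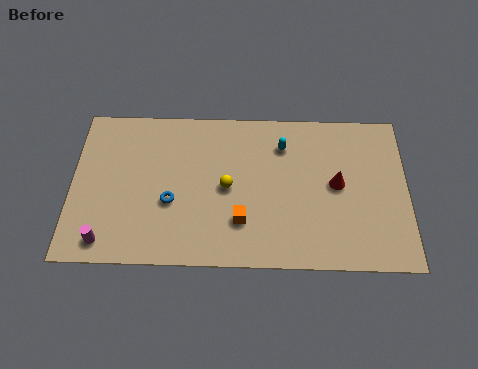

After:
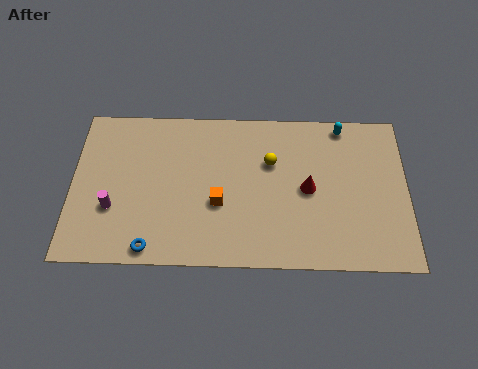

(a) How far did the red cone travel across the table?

1.4

The red cone moved from about (12.8, 4.7) to (11.4, 4.4), a distance of √(1.4² + 0.3²) ≈ 1.4.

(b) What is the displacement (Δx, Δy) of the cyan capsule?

(2.9, 1.2)

From the two frames, the cyan capsule sits at roughly (10.2, 6.9) before and (13.1, 8.1) after.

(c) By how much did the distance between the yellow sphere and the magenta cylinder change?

+1.5

They were about 6.6 units apart before and 8.1 after — 1.5 units further apart.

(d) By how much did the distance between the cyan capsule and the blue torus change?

+5.3

The distance was about 6.4 in the first image and 11.7 in the second, so they moved 5.3 units further apart.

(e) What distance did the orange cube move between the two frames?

1.5

The orange cube was near (8.2, 2.5) before and (7.1, 3.5) after, so it travelled √(1.1² + 1.0²) ≈ 1.5 units.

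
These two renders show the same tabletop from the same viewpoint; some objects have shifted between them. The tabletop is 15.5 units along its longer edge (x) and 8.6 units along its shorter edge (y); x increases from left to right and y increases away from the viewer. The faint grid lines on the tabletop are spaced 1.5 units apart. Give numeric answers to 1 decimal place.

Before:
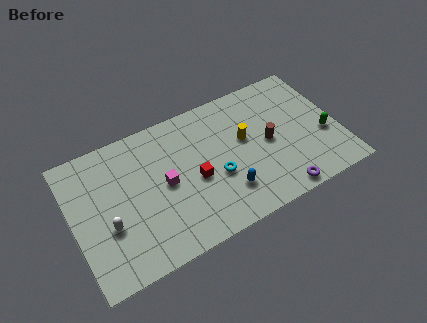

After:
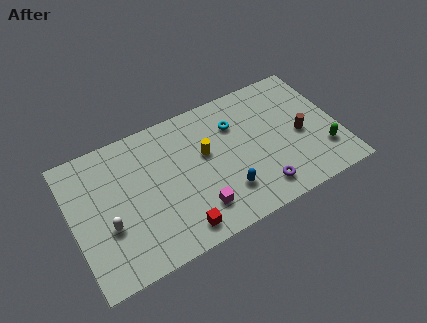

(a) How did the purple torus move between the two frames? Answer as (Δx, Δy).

(-1.0, 0.7)

The purple torus started near (11.5, 0.8) and ended near (10.5, 1.5).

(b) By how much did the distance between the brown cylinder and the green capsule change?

-1.4

Before: roughly 3.3 units apart; after: 1.9. That's 1.4 units closer together.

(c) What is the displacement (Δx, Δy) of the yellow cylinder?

(-2.3, 0.1)

The yellow cylinder started near (10.1, 5.0) and ended near (7.8, 5.1).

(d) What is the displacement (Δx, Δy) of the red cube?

(-1.3, -2.6)

The red cube started near (7.0, 3.8) and ended near (5.7, 1.2).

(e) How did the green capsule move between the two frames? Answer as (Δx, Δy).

(-0.2, -1.0)

The green capsule started near (14.6, 3.3) and ended near (14.4, 2.3).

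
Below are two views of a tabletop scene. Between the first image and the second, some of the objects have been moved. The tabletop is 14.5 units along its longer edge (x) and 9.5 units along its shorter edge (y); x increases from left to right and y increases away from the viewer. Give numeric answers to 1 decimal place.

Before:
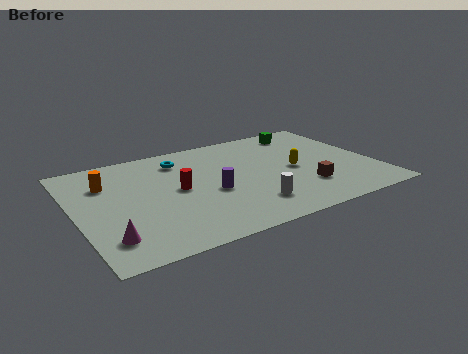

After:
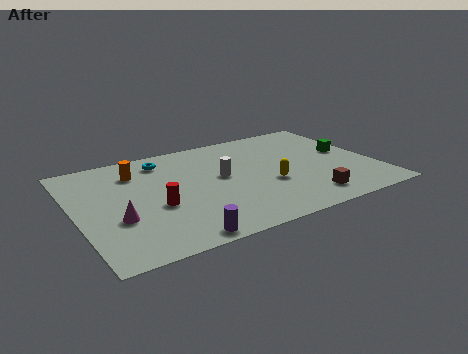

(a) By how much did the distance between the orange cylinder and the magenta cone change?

-0.7

They were about 4.8 units apart before and 4.1 after — 0.7 units closer together.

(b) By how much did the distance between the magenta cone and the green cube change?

-0.5

Before: roughly 12.2 units apart; after: 11.7. That's 0.5 units closer together.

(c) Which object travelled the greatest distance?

the purple cylinder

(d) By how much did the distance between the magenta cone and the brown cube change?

-0.5

They were about 9.6 units apart before and 9.1 after — 0.5 units closer together.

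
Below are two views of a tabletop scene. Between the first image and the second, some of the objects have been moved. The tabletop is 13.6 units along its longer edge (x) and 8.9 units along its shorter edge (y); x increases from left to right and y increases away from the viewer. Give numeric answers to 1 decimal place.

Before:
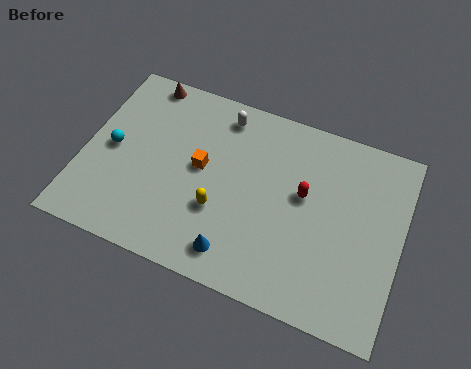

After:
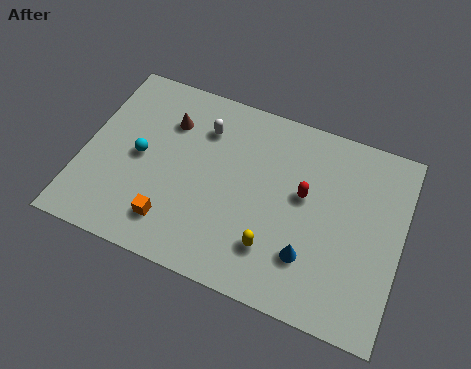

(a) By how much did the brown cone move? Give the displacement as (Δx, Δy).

(1.3, -1.6)

The brown cone was at about (2.1, 8.1) and moved to about (3.4, 6.5).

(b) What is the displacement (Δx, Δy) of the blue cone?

(3.0, 1.0)

The blue cone was at about (6.9, 1.4) and moved to about (9.9, 2.4).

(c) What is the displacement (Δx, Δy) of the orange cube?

(-0.9, -3.0)

From the two frames, the orange cube sits at roughly (5.0, 4.8) before and (4.1, 1.8) after.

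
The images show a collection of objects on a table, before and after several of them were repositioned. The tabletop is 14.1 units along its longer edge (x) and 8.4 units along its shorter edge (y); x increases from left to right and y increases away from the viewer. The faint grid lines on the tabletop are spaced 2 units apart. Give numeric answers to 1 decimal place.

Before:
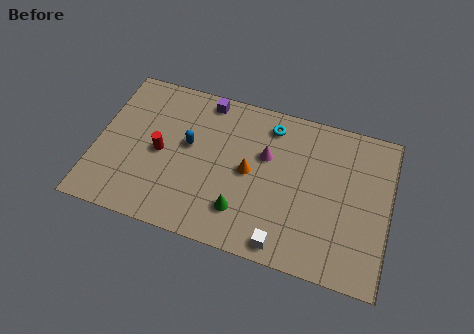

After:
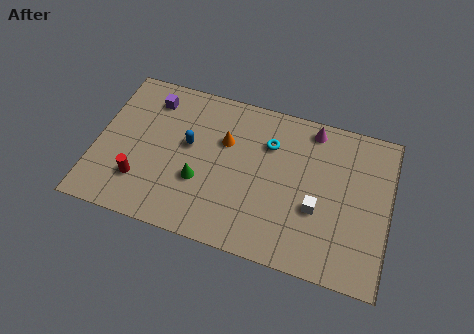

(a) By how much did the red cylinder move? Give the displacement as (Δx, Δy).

(-0.8, -1.8)

From the two frames, the red cylinder sits at roughly (3.1, 4.0) before and (2.3, 2.2) after.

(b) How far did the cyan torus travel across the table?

1.0

From (8.2, 7.0) to (8.2, 6.0), the cyan torus covered √(0.0² + 1.0²) ≈ 1.0 units.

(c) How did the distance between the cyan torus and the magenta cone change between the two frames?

+0.7

They were about 1.7 units apart before and 2.4 after — 0.7 units further apart.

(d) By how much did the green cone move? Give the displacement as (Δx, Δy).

(-2.1, 1.0)

The green cone started near (7.2, 2.0) and ended near (5.1, 3.0).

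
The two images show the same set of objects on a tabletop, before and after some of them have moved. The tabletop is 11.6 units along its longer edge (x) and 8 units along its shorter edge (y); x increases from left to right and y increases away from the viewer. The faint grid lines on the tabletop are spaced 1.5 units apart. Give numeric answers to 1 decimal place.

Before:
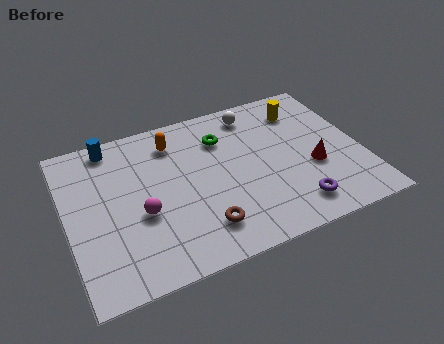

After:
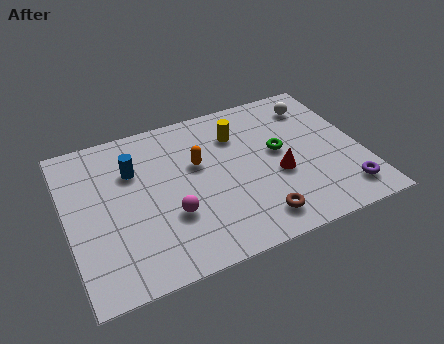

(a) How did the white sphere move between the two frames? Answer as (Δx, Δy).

(2.4, -0.4)

The white sphere was at about (7.7, 6.8) and moved to about (10.1, 6.4).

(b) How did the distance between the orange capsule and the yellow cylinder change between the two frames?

-3.2

They were about 5.2 units apart before and 2.0 after — 3.2 units closer together.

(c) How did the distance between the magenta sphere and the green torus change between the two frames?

+0.4

They were about 4.4 units apart before and 4.8 after — 0.4 units further apart.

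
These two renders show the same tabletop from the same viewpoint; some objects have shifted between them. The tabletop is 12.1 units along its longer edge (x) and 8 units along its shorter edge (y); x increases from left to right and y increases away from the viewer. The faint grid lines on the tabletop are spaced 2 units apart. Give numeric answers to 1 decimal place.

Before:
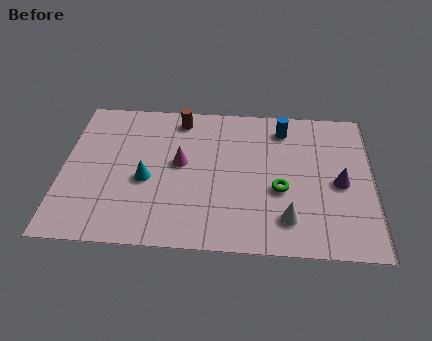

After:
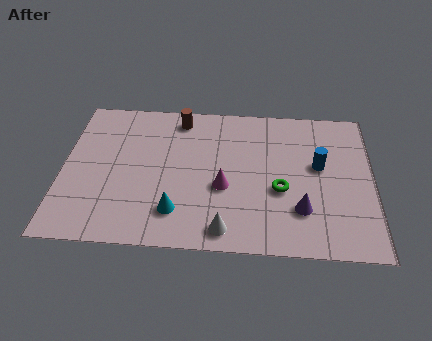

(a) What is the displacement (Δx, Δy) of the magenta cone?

(1.7, -1.2)

The magenta cone was at about (4.6, 4.4) and moved to about (6.3, 3.2).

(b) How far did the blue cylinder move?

2.4

From (8.6, 6.6) to (10.0, 4.6), the blue cylinder covered √(1.4² + 2.0²) ≈ 2.4 units.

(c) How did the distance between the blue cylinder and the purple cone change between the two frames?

-1.1

Before: roughly 3.6 units apart; after: 2.5. That's 1.1 units closer together.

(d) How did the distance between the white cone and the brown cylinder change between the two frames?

-0.5

The distance was about 6.7 in the first image and 6.2 in the second, so they moved 0.5 units closer together.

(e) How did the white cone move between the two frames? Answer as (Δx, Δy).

(-2.4, -0.7)

The white cone was at about (8.8, 1.7) and moved to about (6.4, 1.0).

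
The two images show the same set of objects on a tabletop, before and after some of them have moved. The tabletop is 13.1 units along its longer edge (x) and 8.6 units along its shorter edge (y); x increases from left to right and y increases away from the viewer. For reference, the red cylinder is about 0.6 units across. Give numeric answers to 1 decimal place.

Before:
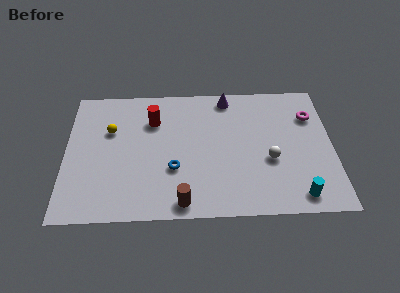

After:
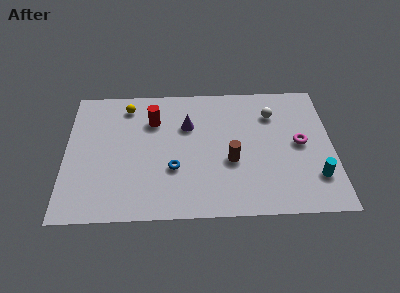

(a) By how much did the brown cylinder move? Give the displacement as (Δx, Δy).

(2.4, 2.5)

The brown cylinder started near (5.7, 0.9) and ended near (8.1, 3.4).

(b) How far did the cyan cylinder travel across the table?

1.4

From (11.3, 1.1) to (12.2, 2.2), the cyan cylinder covered √(0.9² + 1.1²) ≈ 1.4 units.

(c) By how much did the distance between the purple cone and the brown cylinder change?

-3.9

The distance was about 7.1 in the first image and 3.2 in the second, so they moved 3.9 units closer together.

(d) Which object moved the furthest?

the brown cylinder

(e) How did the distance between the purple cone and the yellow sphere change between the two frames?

-2.8

They were about 6.1 units apart before and 3.3 after — 2.8 units closer together.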